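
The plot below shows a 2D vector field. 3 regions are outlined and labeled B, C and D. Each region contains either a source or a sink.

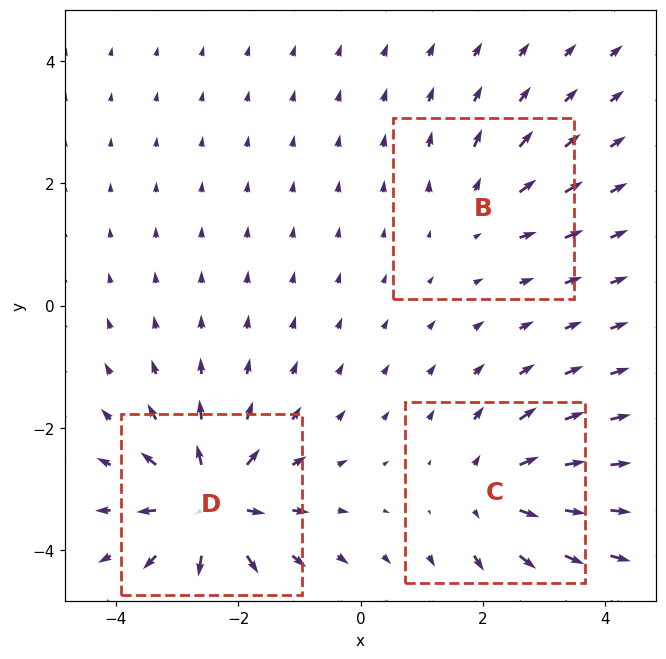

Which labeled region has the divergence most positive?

Divergence at each region's feature centre — B: about +2, C: about +4, D: about +6. Region D is most positive.

D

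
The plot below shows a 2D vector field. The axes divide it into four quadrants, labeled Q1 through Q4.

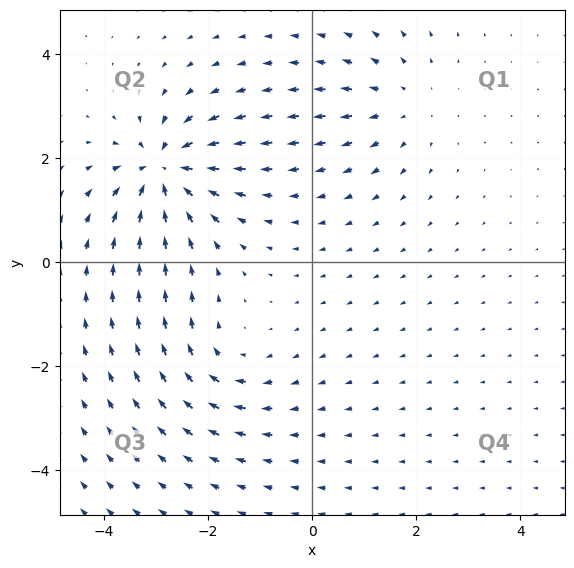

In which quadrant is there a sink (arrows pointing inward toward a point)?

The sink sits at approximately (-2.9, 1.8), which lies in quadrant Q2. The divergence there is about -6, negative as expected for a sink.

Q2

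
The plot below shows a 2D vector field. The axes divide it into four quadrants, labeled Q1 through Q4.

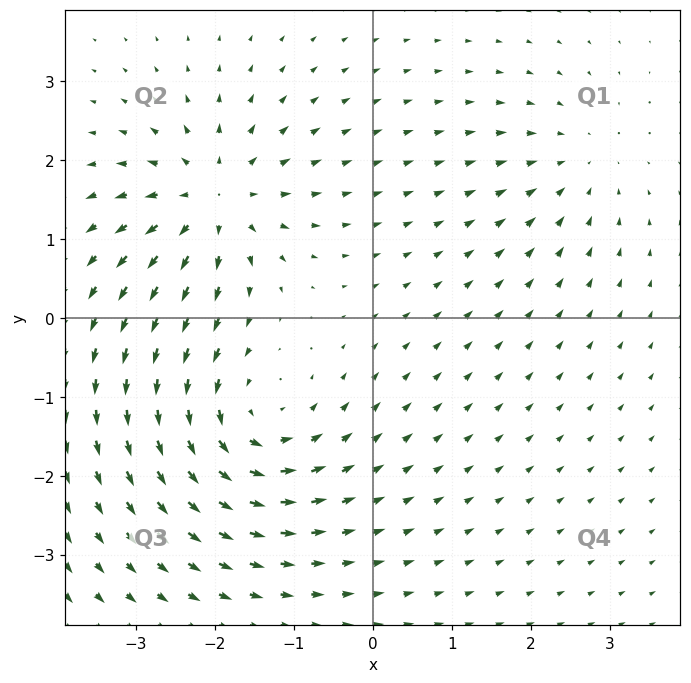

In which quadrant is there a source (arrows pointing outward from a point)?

The source sits at approximately (-2.0, 1.5), which lies in quadrant Q2. The divergence there is about +6, positive as expected for a source.

Q2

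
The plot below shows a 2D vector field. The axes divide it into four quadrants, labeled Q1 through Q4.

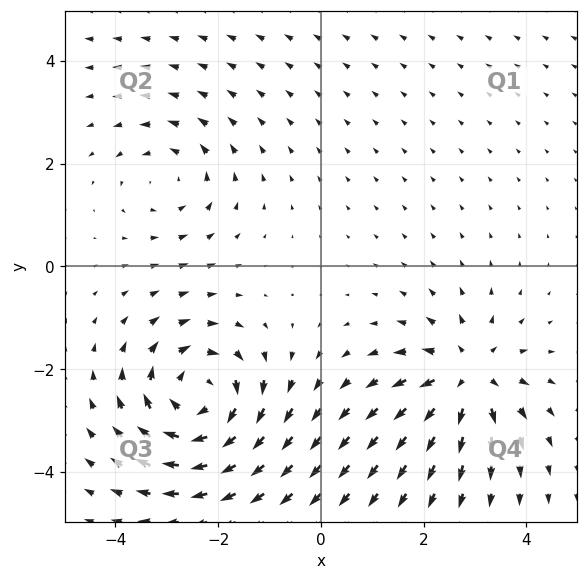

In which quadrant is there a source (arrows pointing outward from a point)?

The source sits at approximately (2.9, -2.1), which lies in quadrant Q4. The divergence there is about +4, positive as expected for a source.

Q4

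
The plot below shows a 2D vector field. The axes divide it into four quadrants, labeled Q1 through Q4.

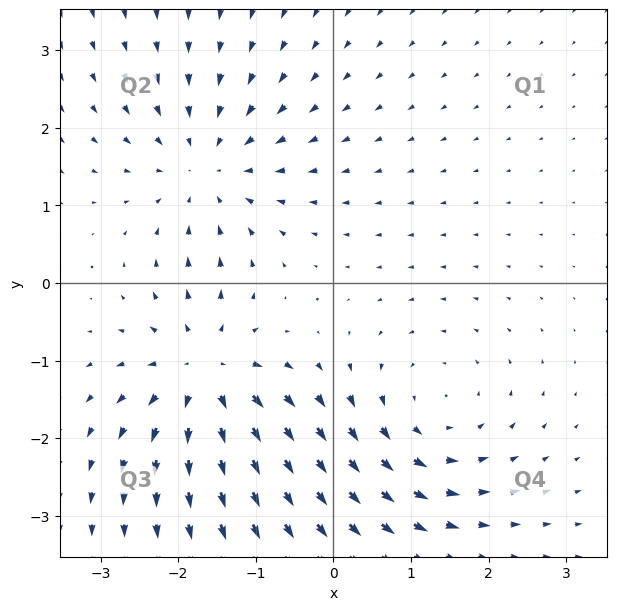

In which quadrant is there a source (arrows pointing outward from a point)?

The source sits at approximately (-1.6, -1.2), which lies in quadrant Q3. The divergence there is about +4, positive as expected for a source.

Q3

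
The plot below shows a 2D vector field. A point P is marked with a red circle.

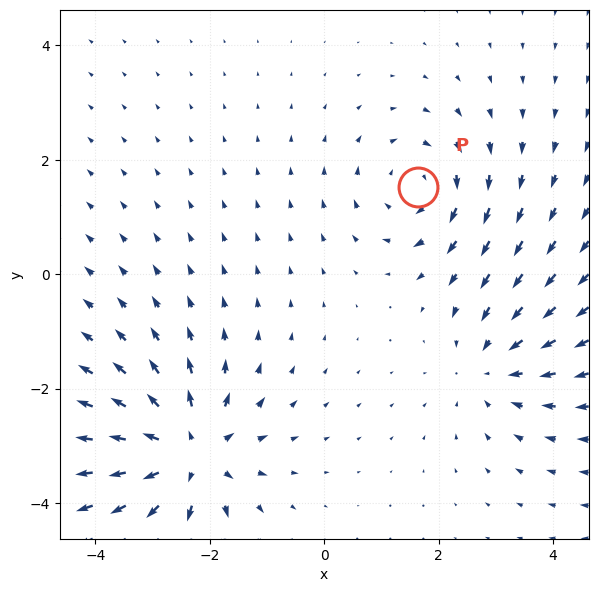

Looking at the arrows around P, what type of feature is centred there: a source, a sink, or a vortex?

At P (1.6, 1.5) the arrows circulate clockwise. Divergence ≈0, curl about -3 — near-zero divergence with nonzero curl is a vortex.

vortex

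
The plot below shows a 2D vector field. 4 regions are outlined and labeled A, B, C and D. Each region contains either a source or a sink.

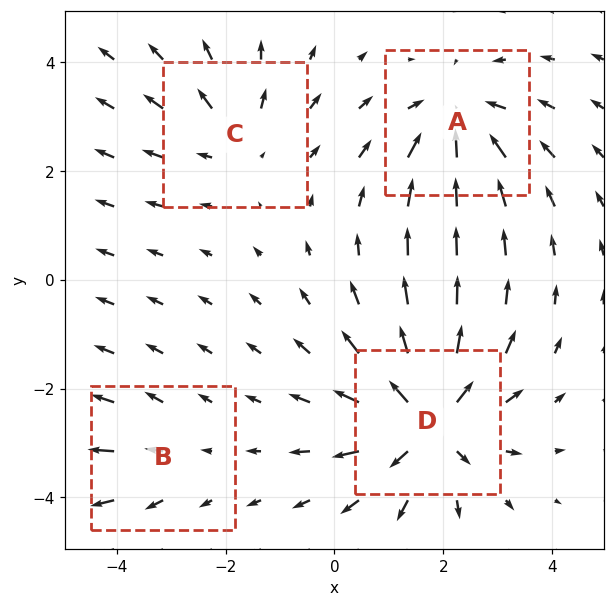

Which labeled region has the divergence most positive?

D

Divergence at each region's feature centre — A: about -5, B: about +2, C: about +3, D: about +7. Region D is most positive.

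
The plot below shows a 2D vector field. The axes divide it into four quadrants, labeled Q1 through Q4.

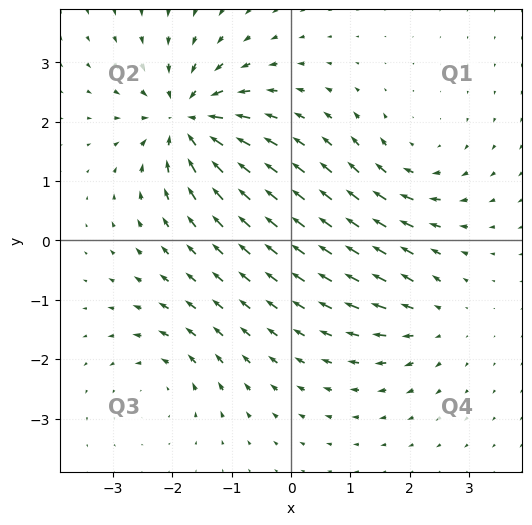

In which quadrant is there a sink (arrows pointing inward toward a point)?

Q2

The sink sits at approximately (-1.8, 2.0), which lies in quadrant Q2. The divergence there is about -7, negative as expected for a sink.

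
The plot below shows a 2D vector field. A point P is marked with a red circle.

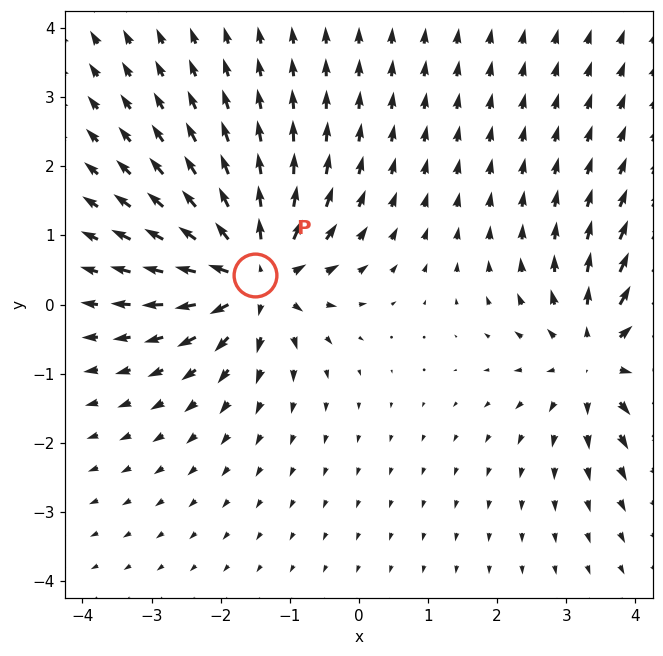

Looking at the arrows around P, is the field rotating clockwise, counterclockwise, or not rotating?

Near P at (-1.5, 0.4) the arrows show no circulation. The curl there is ≈0.

not rotating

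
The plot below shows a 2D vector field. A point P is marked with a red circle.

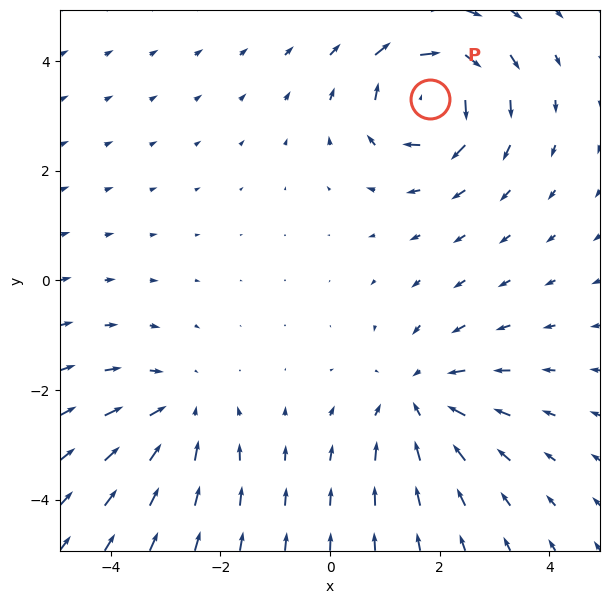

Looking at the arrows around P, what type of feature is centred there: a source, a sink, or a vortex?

vortex

At P (1.8, 3.3) the arrows circulate clockwise. Divergence ≈0, curl about -7 — near-zero divergence with nonzero curl is a vortex.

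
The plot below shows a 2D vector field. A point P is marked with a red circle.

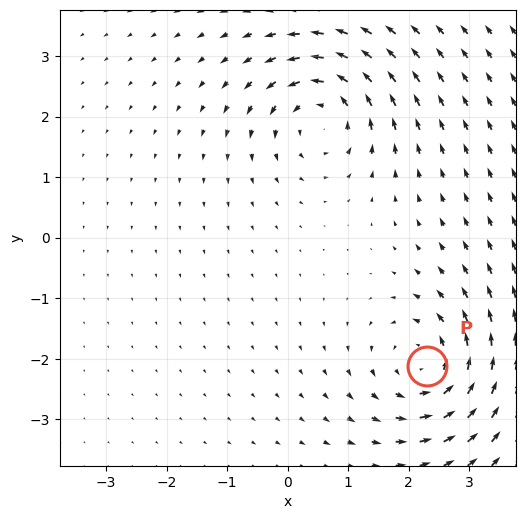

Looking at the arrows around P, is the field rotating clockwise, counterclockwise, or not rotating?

Near P at (2.3, -2.1) the arrows circulate counterclockwise. The curl (z-component) there is about +6; positive curl means counterclockwise rotation.

counterclockwise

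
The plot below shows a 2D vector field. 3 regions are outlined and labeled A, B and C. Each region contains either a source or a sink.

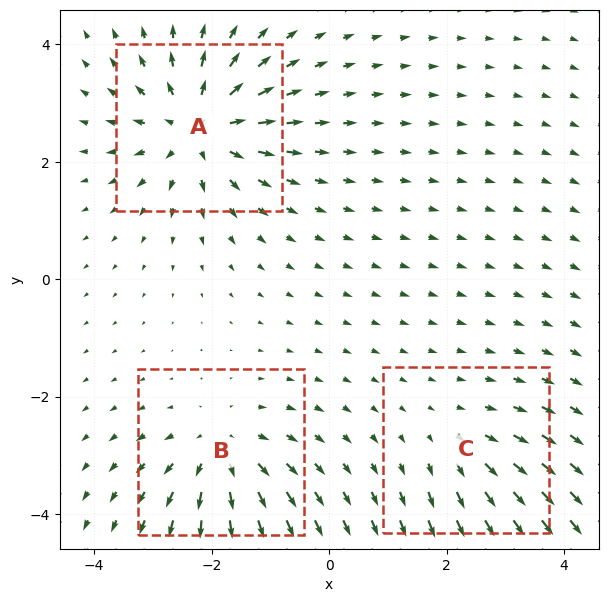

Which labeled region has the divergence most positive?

A

Divergence at each region's feature centre — A: about +5, B: about +4, C: about +2. Region A is most positive.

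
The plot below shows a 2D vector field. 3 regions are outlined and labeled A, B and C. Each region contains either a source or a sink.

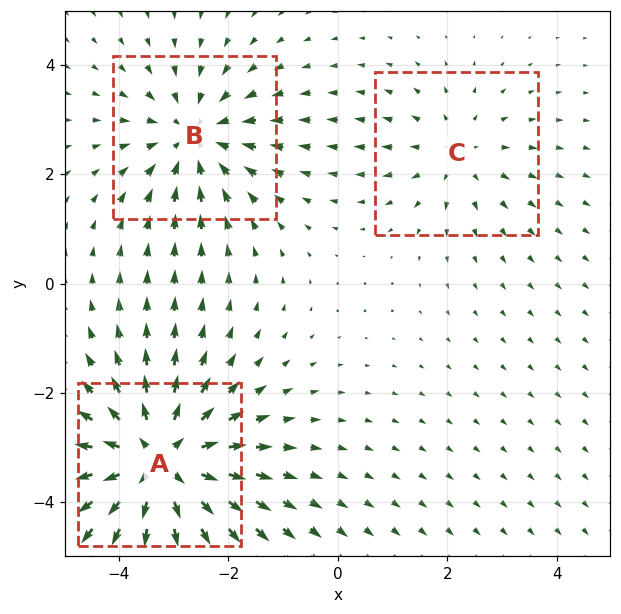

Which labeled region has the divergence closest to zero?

C

Divergence at each region's feature centre — A: about +4, B: about -3, C: about +2. Region C is closest to zero.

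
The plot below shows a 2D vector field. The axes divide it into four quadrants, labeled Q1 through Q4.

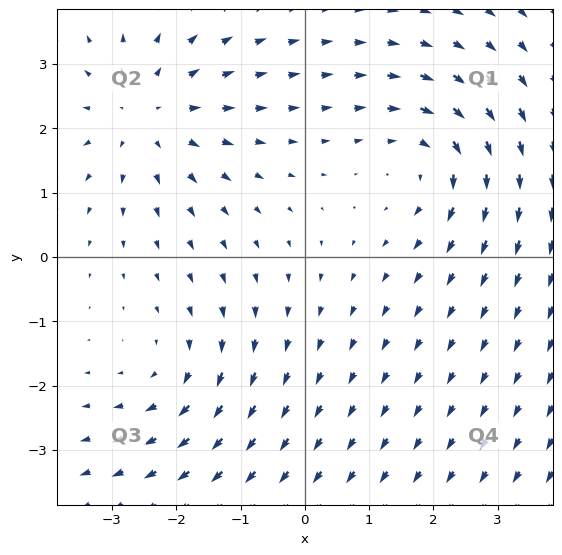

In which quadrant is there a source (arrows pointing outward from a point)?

Q2

The source sits at approximately (-2.5, 2.2), which lies in quadrant Q2. The divergence there is about +3, positive as expected for a source.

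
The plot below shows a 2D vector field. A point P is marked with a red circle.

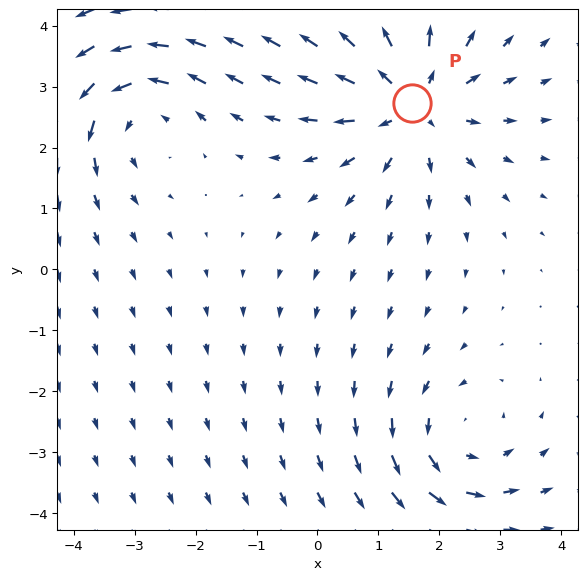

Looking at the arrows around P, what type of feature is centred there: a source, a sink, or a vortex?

source

At P (1.6, 2.7) the arrows spread outward. Divergence about +5, curl ≈0 — positive divergence with near-zero curl is a source.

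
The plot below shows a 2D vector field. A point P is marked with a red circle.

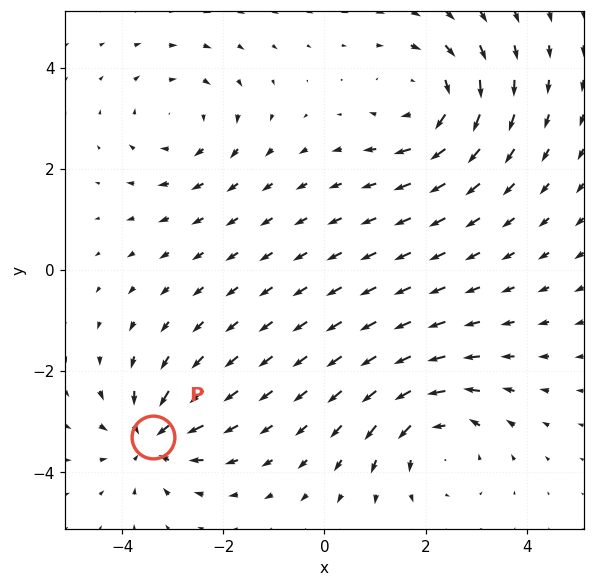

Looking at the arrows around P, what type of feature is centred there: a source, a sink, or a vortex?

At P (-3.4, -3.3) the arrows converge inward. Divergence about -5, curl ≈0 — negative divergence with near-zero curl is a sink.

sink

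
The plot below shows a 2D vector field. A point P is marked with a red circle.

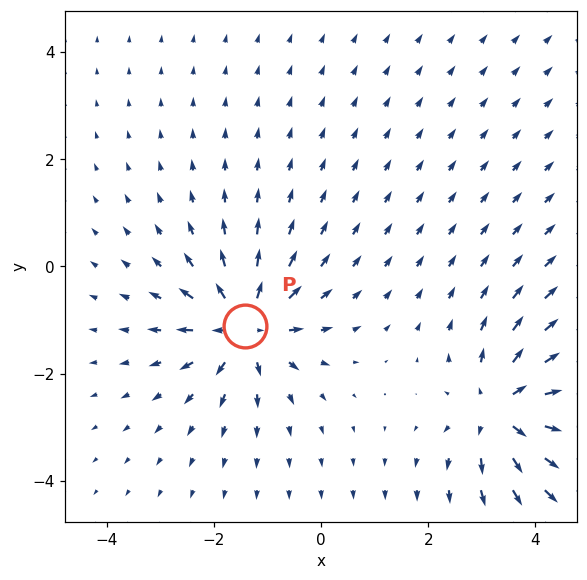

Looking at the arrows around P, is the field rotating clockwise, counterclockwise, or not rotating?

Near P at (-1.4, -1.1) the arrows show no circulation. The curl there is ≈0.

not rotating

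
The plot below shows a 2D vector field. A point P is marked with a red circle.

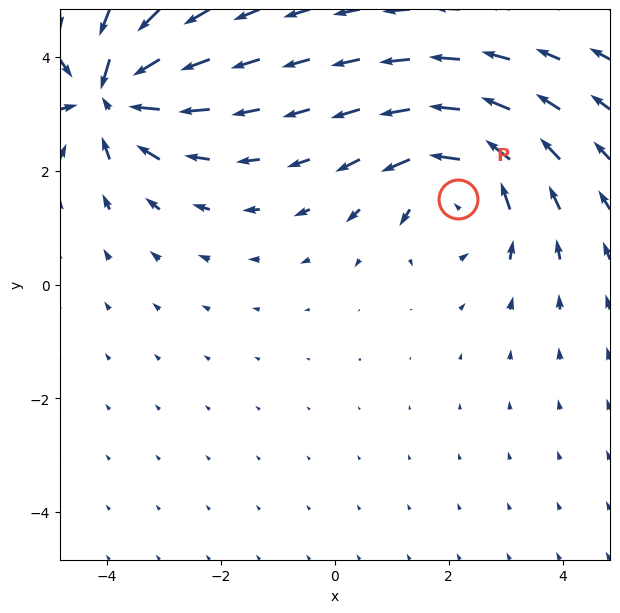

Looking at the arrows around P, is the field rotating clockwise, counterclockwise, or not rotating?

Near P at (2.2, 1.5) the arrows circulate counterclockwise. The curl (z-component) there is about +4; positive curl means counterclockwise rotation.

counterclockwise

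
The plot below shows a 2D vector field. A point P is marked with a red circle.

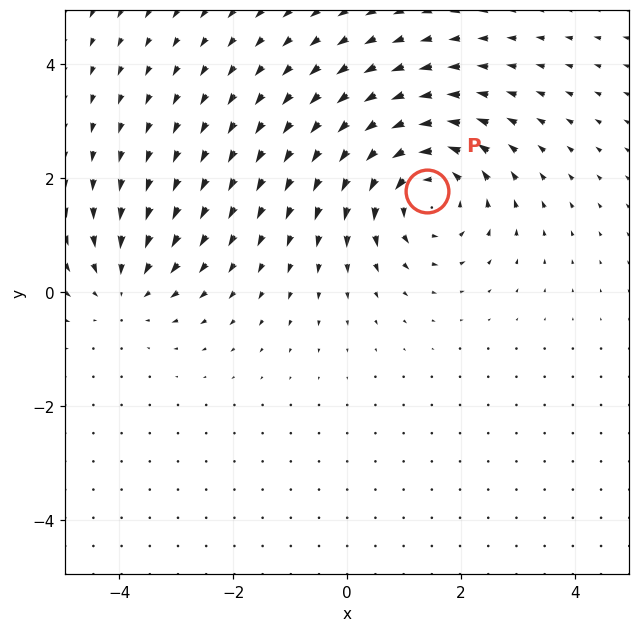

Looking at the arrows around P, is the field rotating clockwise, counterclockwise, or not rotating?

counterclockwise

Near P at (1.4, 1.8) the arrows circulate counterclockwise. The curl (z-component) there is about +4; positive curl means counterclockwise rotation.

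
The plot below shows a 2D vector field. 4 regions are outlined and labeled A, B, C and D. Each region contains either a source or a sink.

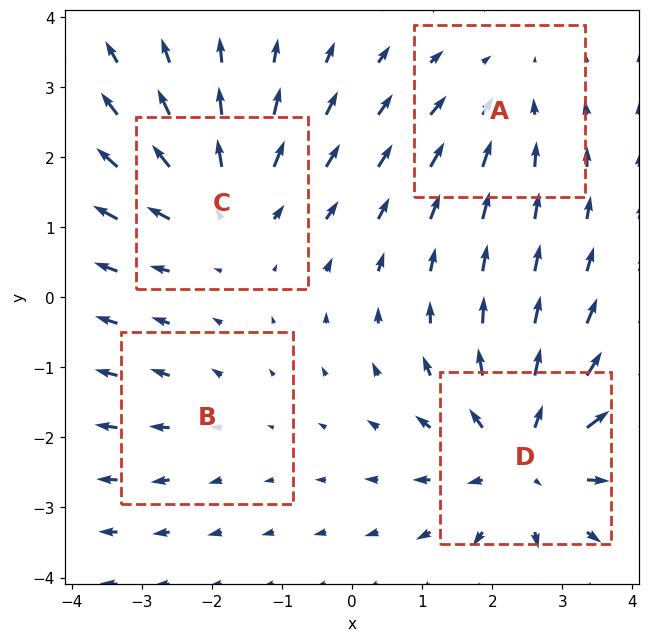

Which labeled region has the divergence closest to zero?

Divergence at each region's feature centre — A: about -3, B: about +2, C: about +4, D: about +6. Region B is closest to zero.

B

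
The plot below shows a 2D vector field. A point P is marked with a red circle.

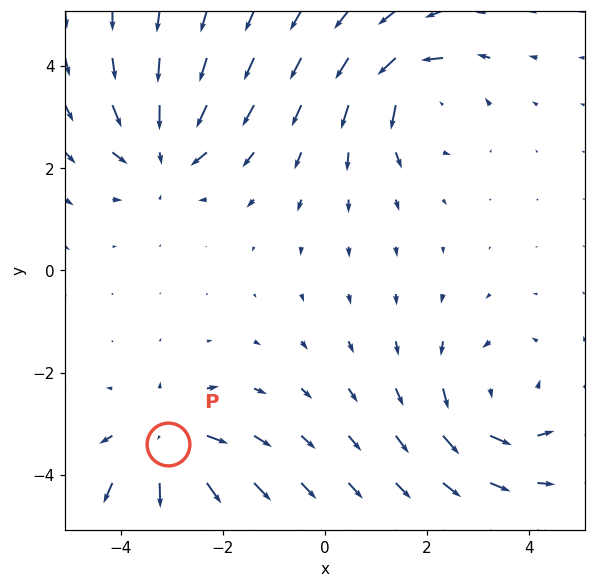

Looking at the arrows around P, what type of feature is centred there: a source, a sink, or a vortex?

At P (-3.1, -3.4) the arrows spread outward. Divergence about +5, curl ≈0 — positive divergence with near-zero curl is a source.

source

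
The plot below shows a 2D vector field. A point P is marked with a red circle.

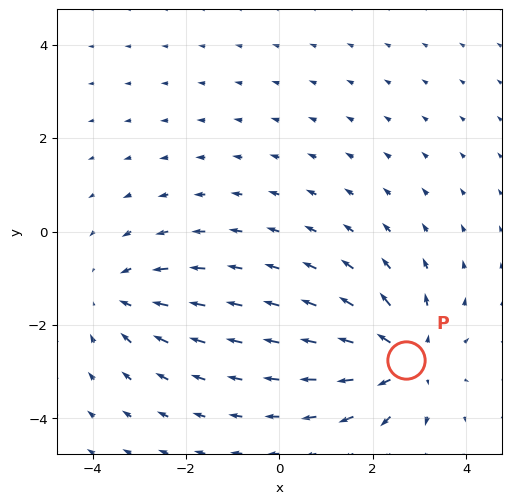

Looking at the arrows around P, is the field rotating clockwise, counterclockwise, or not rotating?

Near P at (2.7, -2.7) the arrows show no circulation. The curl there is ≈0.

not rotating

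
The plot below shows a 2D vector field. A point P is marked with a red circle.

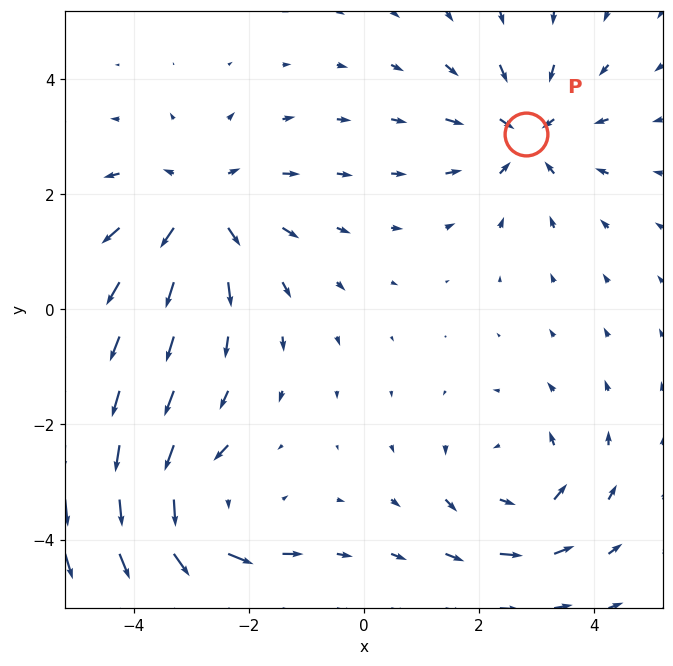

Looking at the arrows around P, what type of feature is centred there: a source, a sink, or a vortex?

sink

At P (2.8, 3.0) the arrows converge inward. Divergence about -4, curl ≈0 — negative divergence with near-zero curl is a sink.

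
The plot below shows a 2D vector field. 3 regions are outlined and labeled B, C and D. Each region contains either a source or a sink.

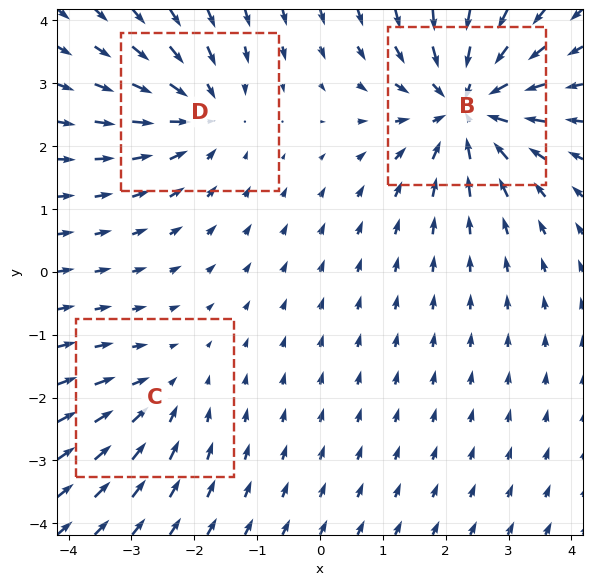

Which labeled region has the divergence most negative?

B

Divergence at each region's feature centre — B: about -5, C: about -2, D: about -3. Region B is most negative.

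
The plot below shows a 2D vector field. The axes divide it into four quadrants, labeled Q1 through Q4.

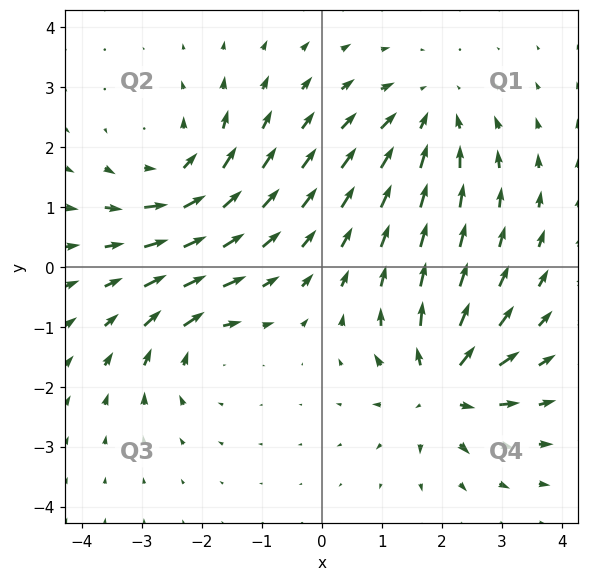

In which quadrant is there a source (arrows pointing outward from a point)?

The source sits at approximately (2.0, -2.0), which lies in quadrant Q4. The divergence there is about +7, positive as expected for a source.

Q4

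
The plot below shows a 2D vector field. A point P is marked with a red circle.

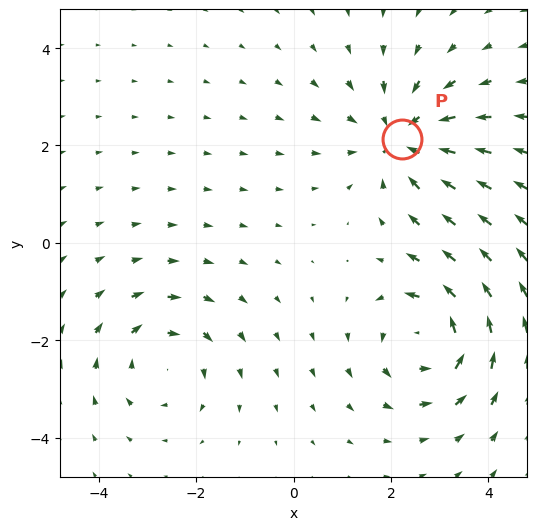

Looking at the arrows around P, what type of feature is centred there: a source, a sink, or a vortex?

At P (2.2, 2.1) the arrows converge inward. Divergence about -4, curl ≈0 — negative divergence with near-zero curl is a sink.

sink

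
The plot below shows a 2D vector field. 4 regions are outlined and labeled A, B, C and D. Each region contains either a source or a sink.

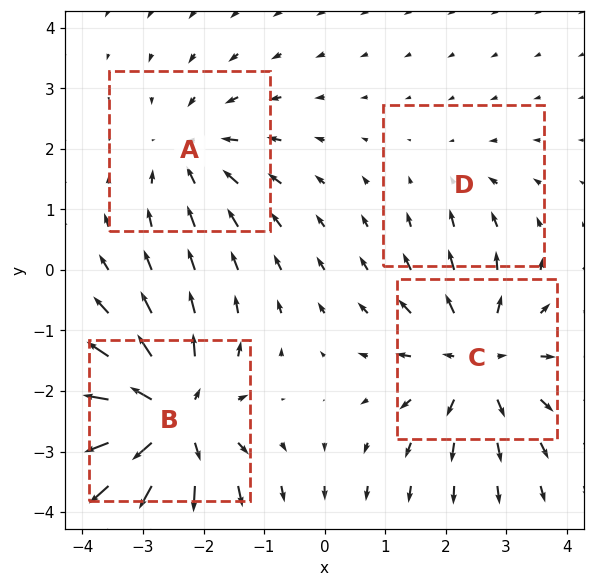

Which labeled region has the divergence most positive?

B

Divergence at each region's feature centre — A: about -3, B: about +7, C: about +5, D: about -2. Region B is most positive.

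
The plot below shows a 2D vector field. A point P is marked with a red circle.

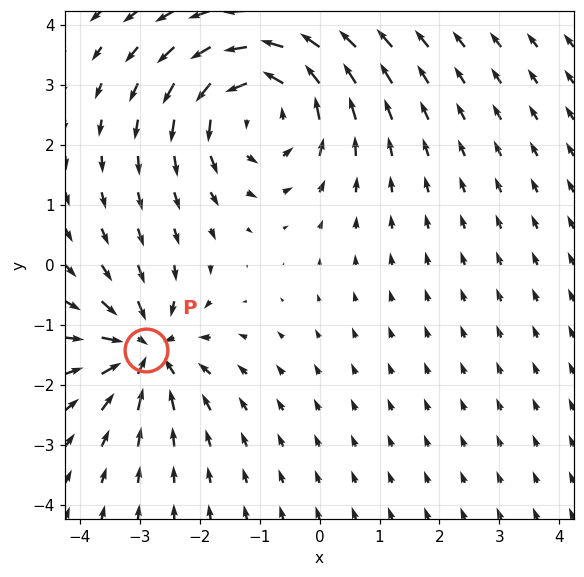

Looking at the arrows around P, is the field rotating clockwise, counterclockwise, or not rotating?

Near P at (-2.9, -1.4) the arrows show no circulation. The curl there is ≈0.

not rotating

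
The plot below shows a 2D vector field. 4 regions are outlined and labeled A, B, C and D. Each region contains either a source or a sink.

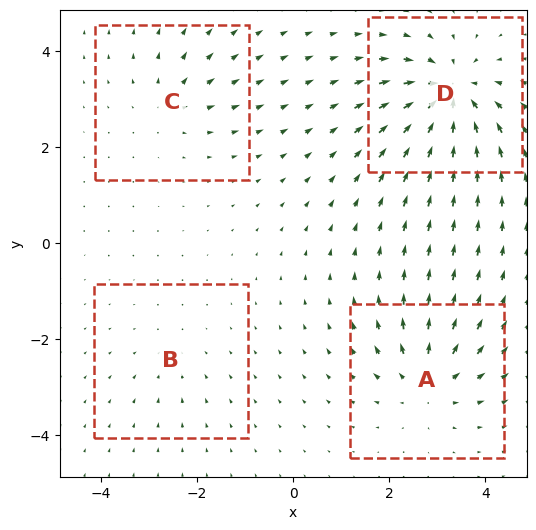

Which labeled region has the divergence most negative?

Divergence at each region's feature centre — A: about +5, B: about -2, C: about +3, D: about -8. Region D is most negative.

D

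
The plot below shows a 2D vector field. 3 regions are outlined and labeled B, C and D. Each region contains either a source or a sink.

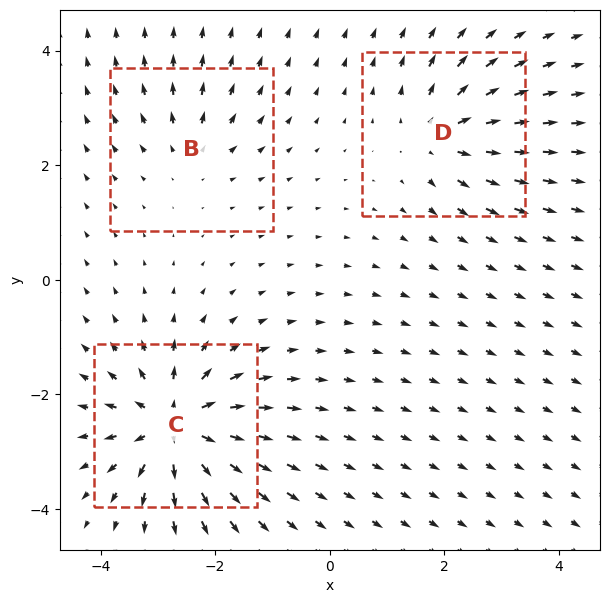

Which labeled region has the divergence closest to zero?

Divergence at each region's feature centre — B: about +3, C: about +7, D: about +4. Region B is closest to zero.

B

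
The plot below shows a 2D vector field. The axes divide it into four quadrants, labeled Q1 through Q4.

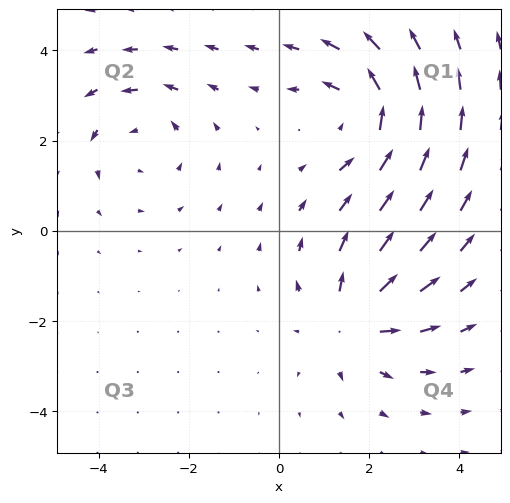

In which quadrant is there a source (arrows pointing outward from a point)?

The source sits at approximately (1.6, -2.0), which lies in quadrant Q4. The divergence there is about +4, positive as expected for a source.

Q4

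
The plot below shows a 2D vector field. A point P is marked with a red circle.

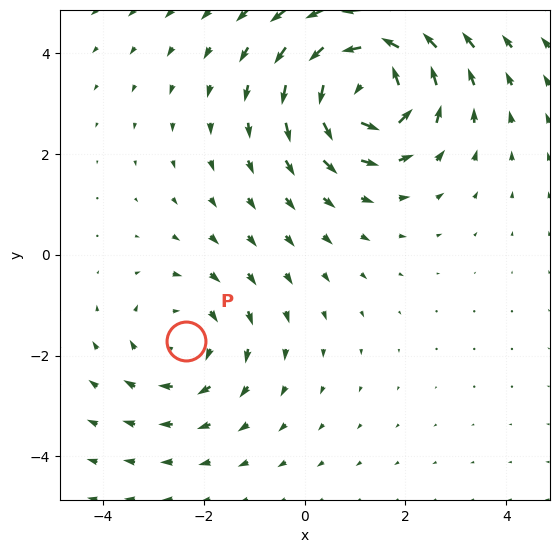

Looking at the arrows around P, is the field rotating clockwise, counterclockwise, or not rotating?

Near P at (-2.4, -1.7) the arrows circulate clockwise. The curl (z-component) there is about -2; negative curl means clockwise rotation.

clockwise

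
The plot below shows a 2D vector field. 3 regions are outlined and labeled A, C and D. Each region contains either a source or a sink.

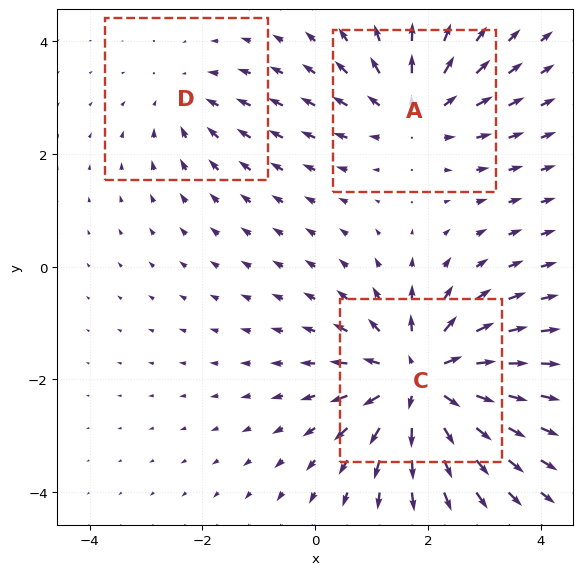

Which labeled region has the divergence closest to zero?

D

Divergence at each region's feature centre — A: about +3, C: about +5, D: about -2. Region D is closest to zero.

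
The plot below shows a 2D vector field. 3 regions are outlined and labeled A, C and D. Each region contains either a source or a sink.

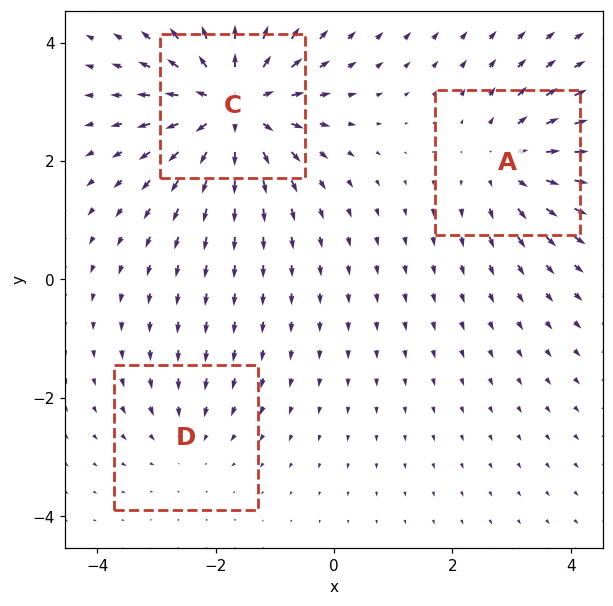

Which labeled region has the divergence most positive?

C

Divergence at each region's feature centre — A: about +3, C: about +5, D: about -2. Region C is most positive.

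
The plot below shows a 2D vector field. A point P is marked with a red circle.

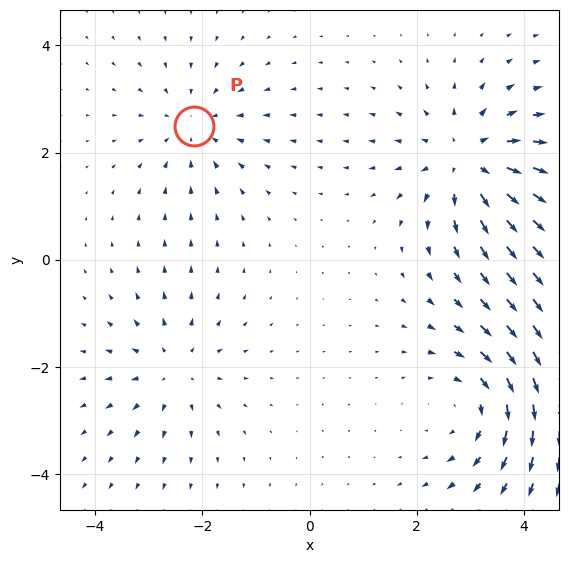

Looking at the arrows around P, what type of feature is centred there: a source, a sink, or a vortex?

At P (-2.1, 2.5) the arrows converge inward. Divergence about -3, curl ≈0 — negative divergence with near-zero curl is a sink.

sink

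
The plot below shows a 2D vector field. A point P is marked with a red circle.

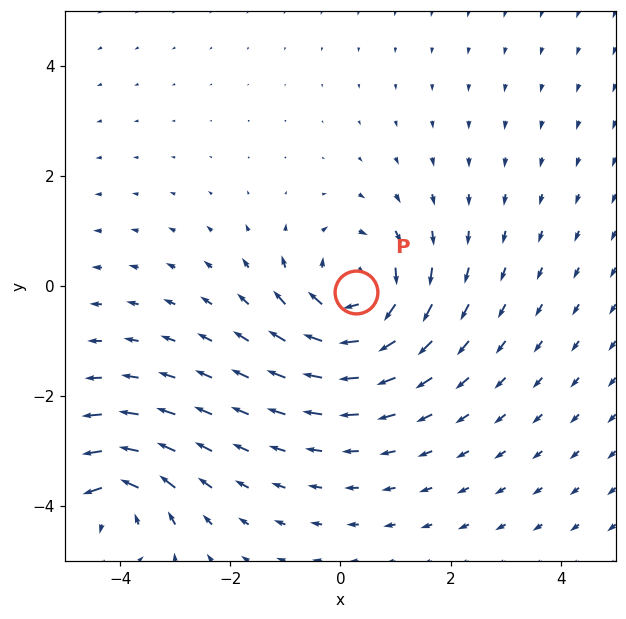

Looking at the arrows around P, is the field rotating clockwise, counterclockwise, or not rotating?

Near P at (0.3, -0.1) the arrows circulate clockwise. The curl (z-component) there is about -4; negative curl means clockwise rotation.

clockwise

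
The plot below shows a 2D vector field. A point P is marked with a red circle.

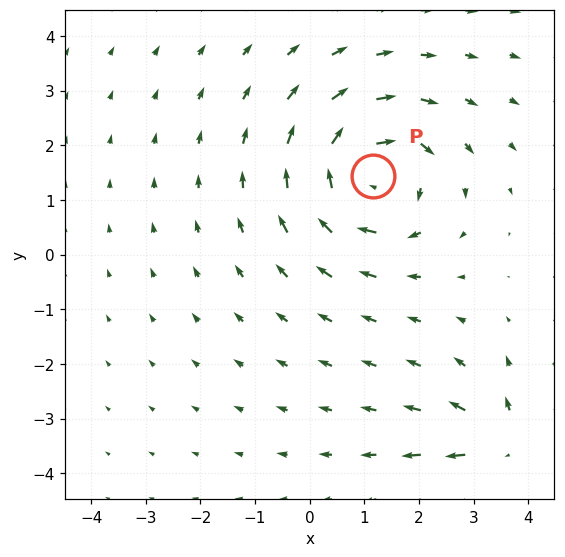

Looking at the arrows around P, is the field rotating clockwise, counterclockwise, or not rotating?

Near P at (1.2, 1.4) the arrows circulate clockwise. The curl (z-component) there is about -5; negative curl means clockwise rotation.

clockwise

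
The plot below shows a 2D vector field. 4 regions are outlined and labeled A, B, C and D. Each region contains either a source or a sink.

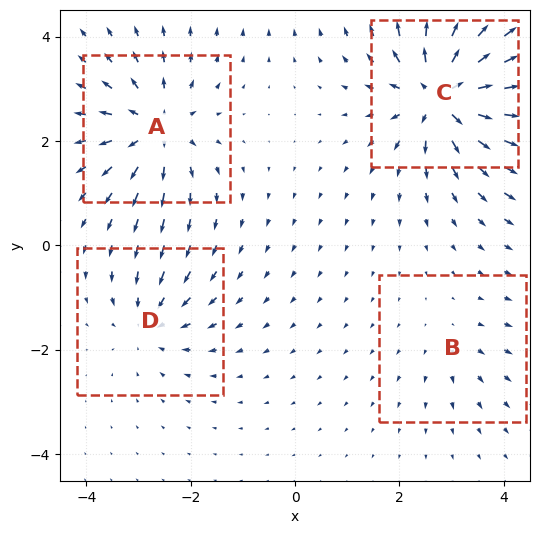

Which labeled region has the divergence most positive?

Divergence at each region's feature centre — A: about +6, B: about +2, C: about +9, D: about -4. Region C is most positive.

C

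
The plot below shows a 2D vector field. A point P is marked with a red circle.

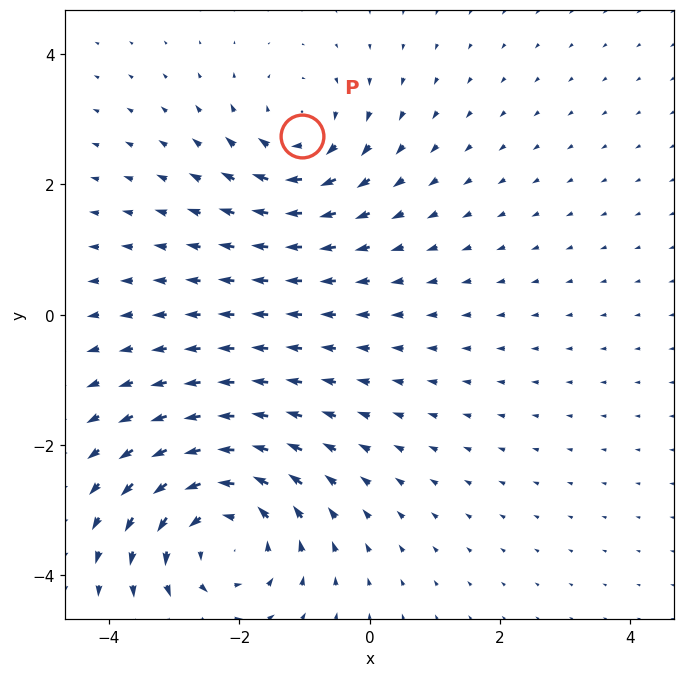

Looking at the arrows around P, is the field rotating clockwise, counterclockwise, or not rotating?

clockwise

Near P at (-1.0, 2.7) the arrows circulate clockwise. The curl (z-component) there is about -4; negative curl means clockwise rotation.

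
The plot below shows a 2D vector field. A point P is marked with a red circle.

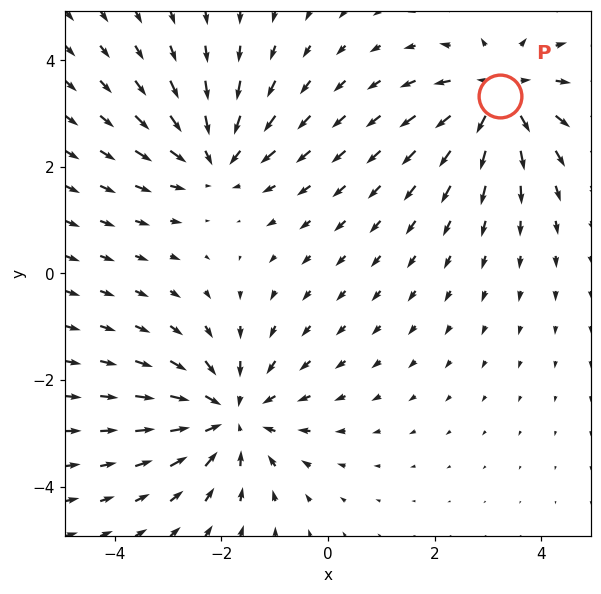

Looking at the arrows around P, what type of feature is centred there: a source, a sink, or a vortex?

source

At P (3.2, 3.3) the arrows spread outward. Divergence about +4, curl ≈0 — positive divergence with near-zero curl is a source.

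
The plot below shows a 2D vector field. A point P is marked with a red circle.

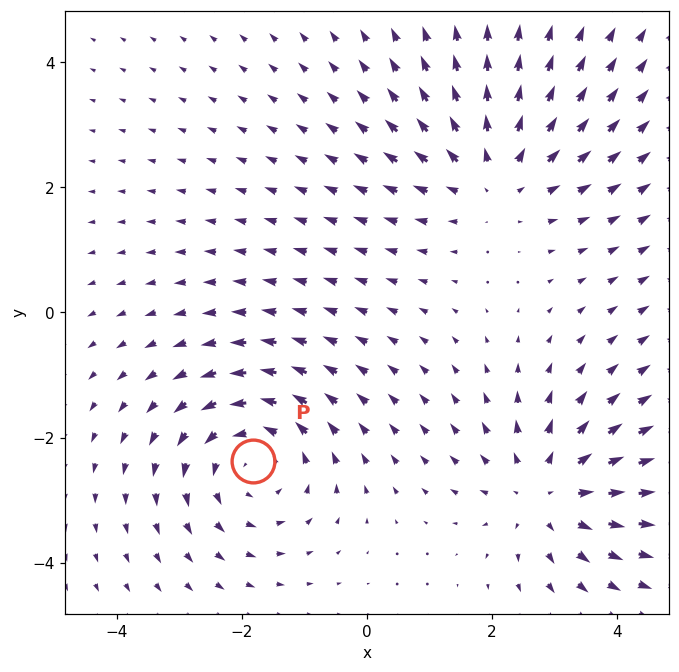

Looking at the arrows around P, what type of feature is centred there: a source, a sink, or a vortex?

At P (-1.8, -2.4) the arrows circulate counterclockwise. Divergence ≈0, curl about +4 — near-zero divergence with nonzero curl is a vortex.

vortex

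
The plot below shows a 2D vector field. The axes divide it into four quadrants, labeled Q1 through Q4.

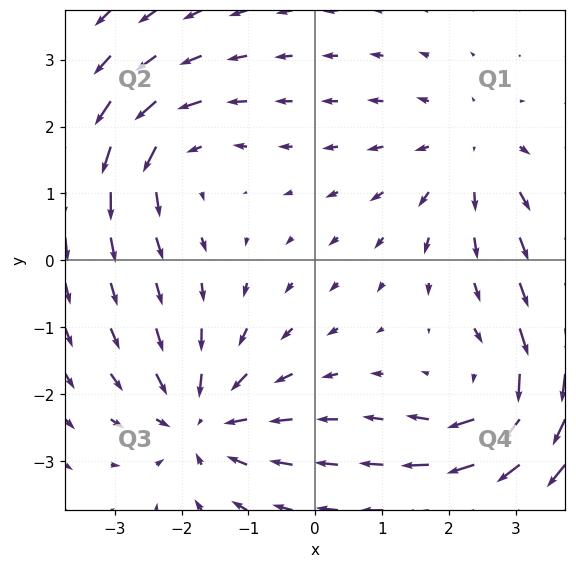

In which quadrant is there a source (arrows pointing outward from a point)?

The source sits at approximately (2.3, 1.6), which lies in quadrant Q1. The divergence there is about +3, positive as expected for a source.

Q1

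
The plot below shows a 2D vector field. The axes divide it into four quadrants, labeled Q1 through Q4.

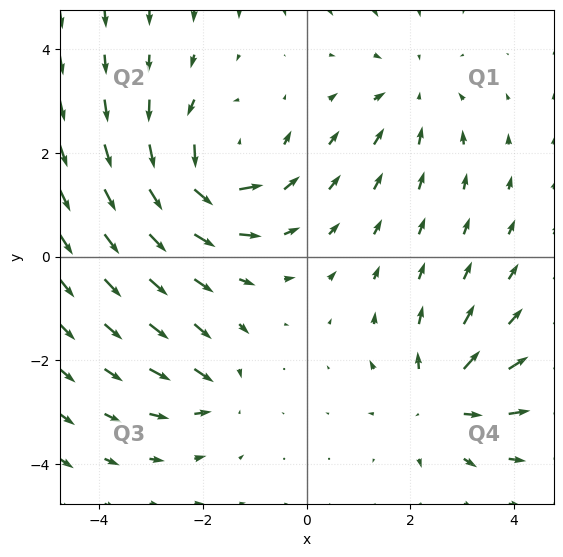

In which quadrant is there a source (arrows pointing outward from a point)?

Q4

The source sits at approximately (2.6, -2.8), which lies in quadrant Q4. The divergence there is about +5, positive as expected for a source.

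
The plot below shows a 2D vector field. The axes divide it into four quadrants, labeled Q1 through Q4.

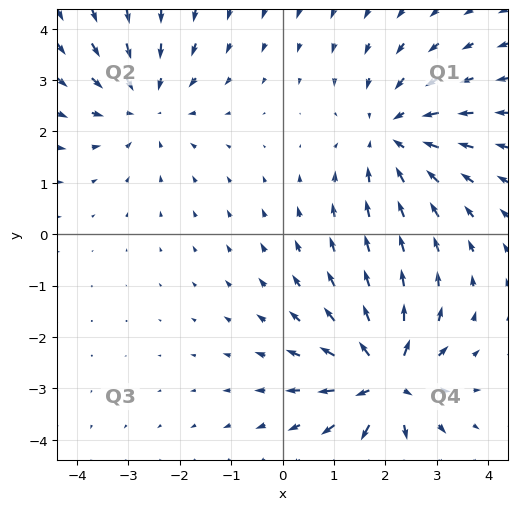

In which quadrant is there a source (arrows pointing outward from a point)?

The source sits at approximately (2.0, -2.8), which lies in quadrant Q4. The divergence there is about +7, positive as expected for a source.

Q4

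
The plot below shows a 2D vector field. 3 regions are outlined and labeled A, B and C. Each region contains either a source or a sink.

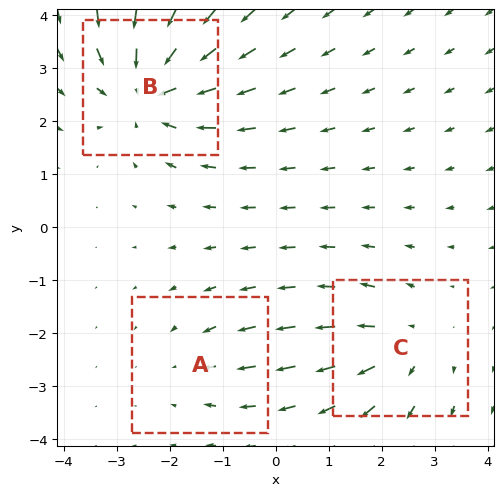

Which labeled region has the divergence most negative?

B

Divergence at each region's feature centre — A: about -2, B: about -5, C: about +3. Region B is most negative.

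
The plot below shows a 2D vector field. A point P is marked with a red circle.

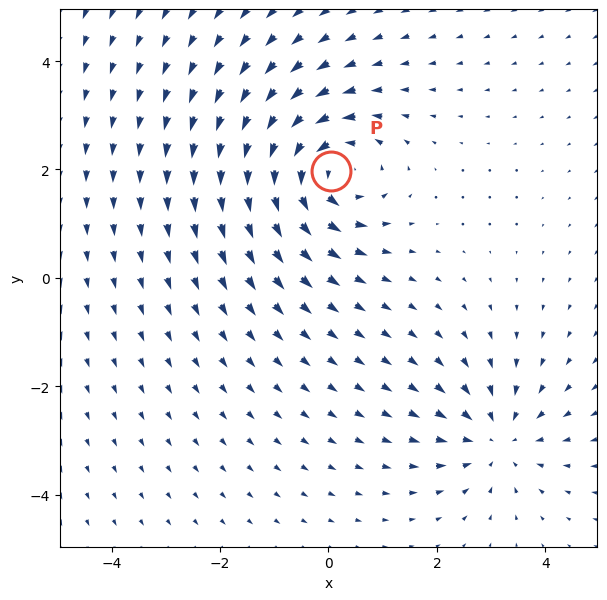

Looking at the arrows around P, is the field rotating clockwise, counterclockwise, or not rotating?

Near P at (0.1, 2.0) the arrows circulate counterclockwise. The curl (z-component) there is about +5; positive curl means counterclockwise rotation.

counterclockwise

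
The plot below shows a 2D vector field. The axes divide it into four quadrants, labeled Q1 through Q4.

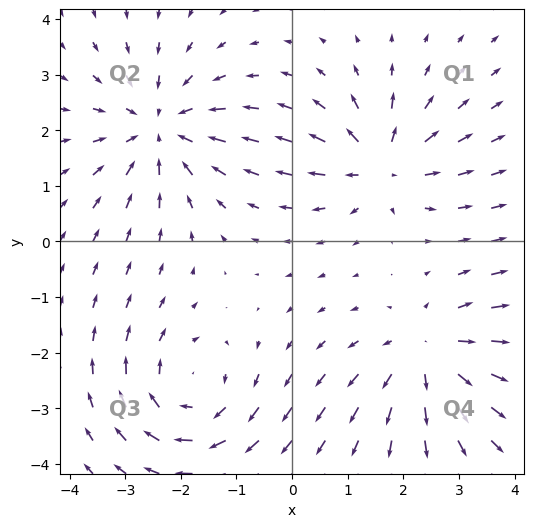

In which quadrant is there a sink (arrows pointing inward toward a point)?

The sink sits at approximately (-2.4, 2.0), which lies in quadrant Q2. The divergence there is about -4, negative as expected for a sink.

Q2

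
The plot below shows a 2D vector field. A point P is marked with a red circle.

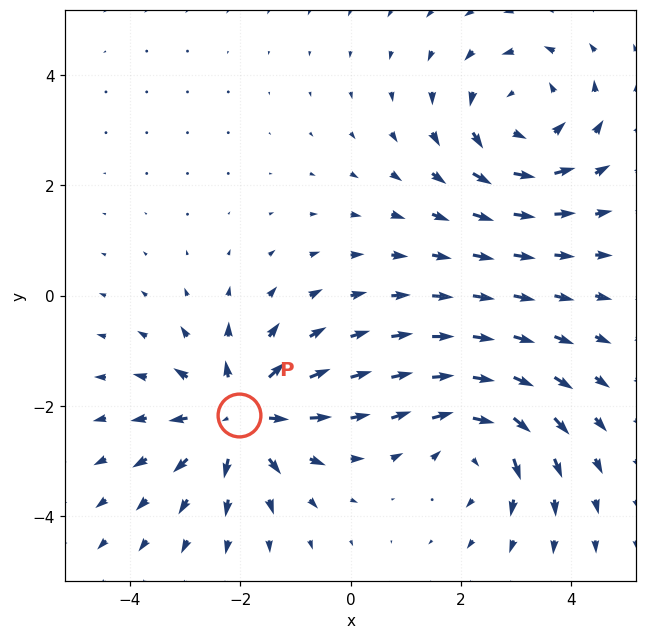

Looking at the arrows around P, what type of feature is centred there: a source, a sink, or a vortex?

source

At P (-2.0, -2.2) the arrows spread outward. Divergence about +6, curl ≈0 — positive divergence with near-zero curl is a source.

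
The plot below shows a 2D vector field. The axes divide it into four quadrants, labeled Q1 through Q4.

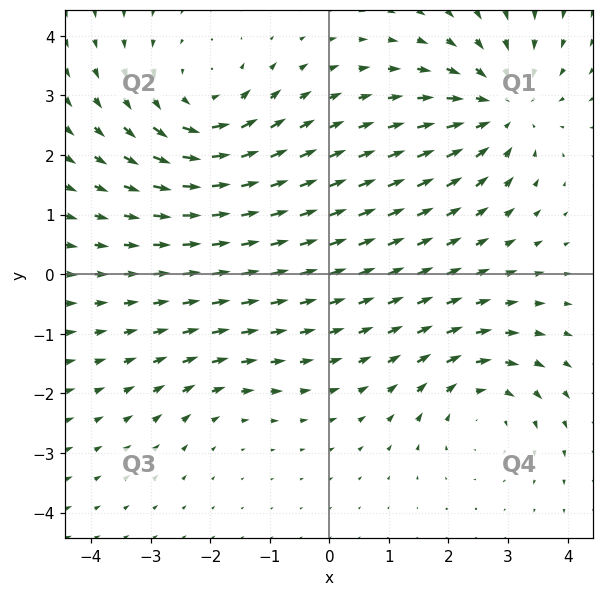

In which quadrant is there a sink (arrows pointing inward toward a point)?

Q1

The sink sits at approximately (2.9, 2.8), which lies in quadrant Q1. The divergence there is about -5, negative as expected for a sink.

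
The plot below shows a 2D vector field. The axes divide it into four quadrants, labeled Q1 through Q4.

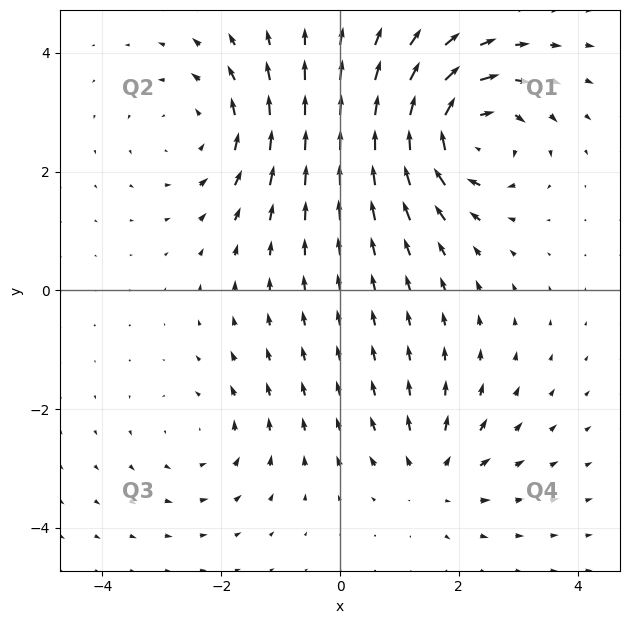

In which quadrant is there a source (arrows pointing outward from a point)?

Q4

The source sits at approximately (1.6, -3.1), which lies in quadrant Q4. The divergence there is about +3, positive as expected for a source.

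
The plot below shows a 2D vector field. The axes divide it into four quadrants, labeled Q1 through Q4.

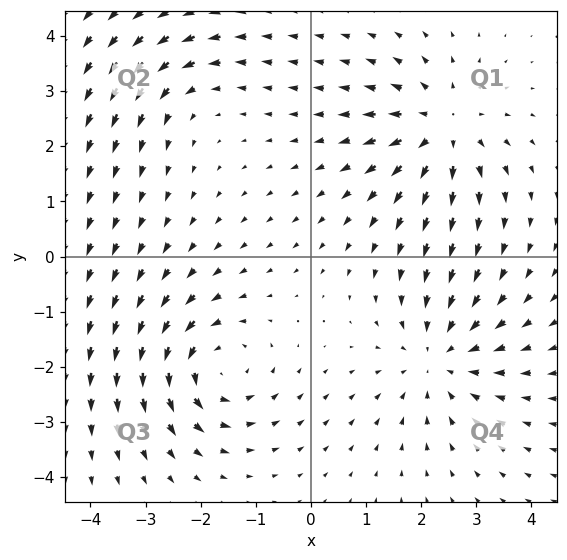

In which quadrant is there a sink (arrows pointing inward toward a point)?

The sink sits at approximately (2.3, -1.8), which lies in quadrant Q4. The divergence there is about -4, negative as expected for a sink.

Q4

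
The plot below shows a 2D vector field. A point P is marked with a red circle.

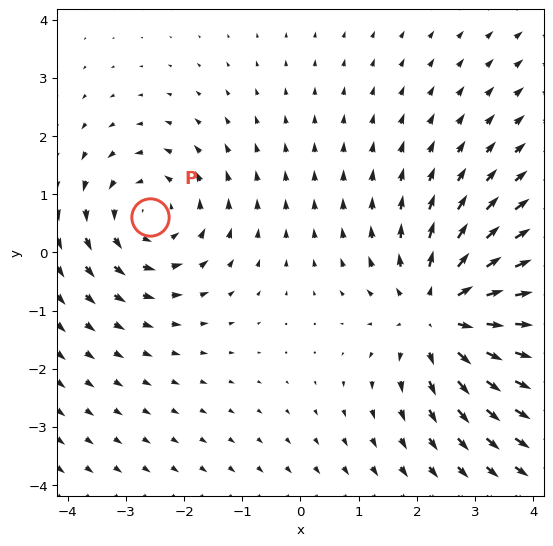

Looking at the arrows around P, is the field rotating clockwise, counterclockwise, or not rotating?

Near P at (-2.6, 0.6) the arrows circulate counterclockwise. The curl (z-component) there is about +3; positive curl means counterclockwise rotation.

counterclockwise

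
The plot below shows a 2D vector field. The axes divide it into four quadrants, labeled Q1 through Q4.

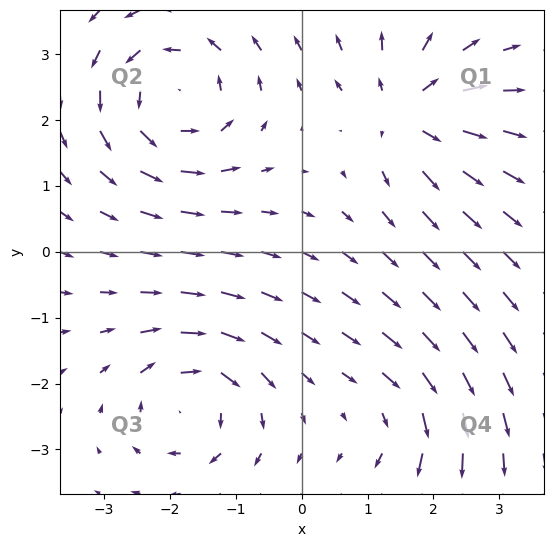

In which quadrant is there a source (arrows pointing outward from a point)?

The source sits at approximately (1.6, 2.1), which lies in quadrant Q1. The divergence there is about +5, positive as expected for a source.

Q1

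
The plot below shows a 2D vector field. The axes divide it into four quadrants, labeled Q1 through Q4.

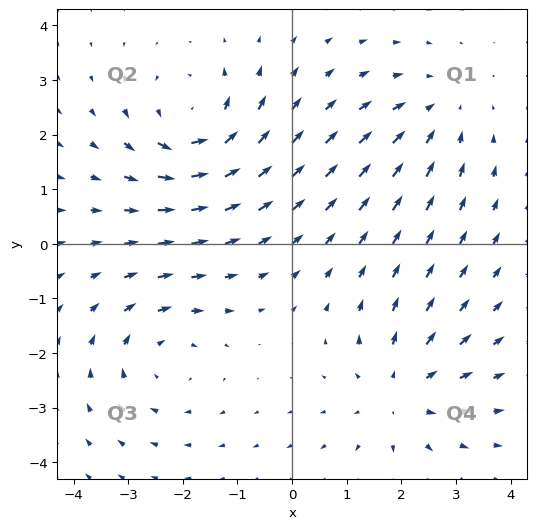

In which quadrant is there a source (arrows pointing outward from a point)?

The source sits at approximately (2.0, -2.7), which lies in quadrant Q4. The divergence there is about +4, positive as expected for a source.

Q4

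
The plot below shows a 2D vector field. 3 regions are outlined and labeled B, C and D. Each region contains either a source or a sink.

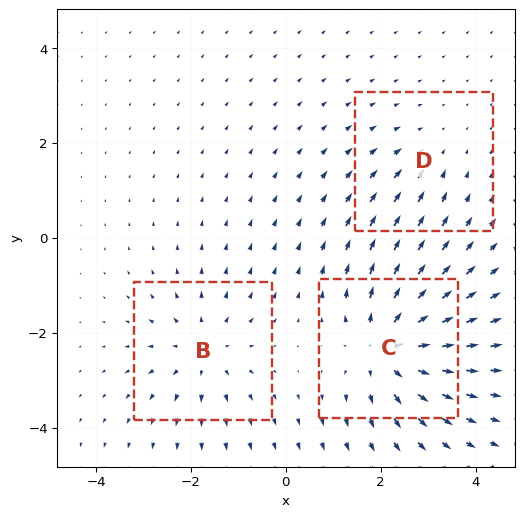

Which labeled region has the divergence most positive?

C

Divergence at each region's feature centre — B: about +3, C: about +5, D: about -2. Region C is most positive.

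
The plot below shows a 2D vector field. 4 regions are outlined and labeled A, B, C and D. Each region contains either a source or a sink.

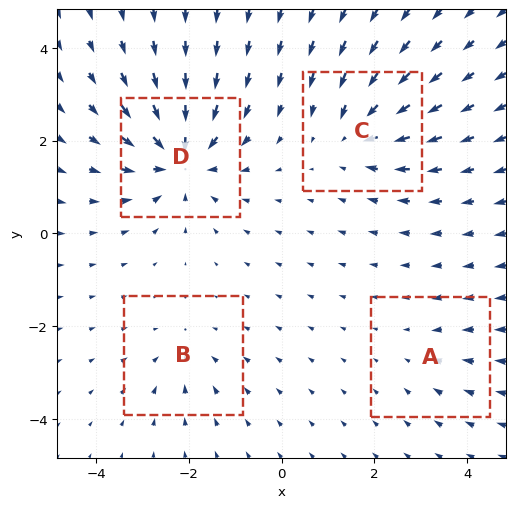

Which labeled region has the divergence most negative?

D

Divergence at each region's feature centre — A: about -2, B: about -3, C: about -5, D: about -8. Region D is most negative.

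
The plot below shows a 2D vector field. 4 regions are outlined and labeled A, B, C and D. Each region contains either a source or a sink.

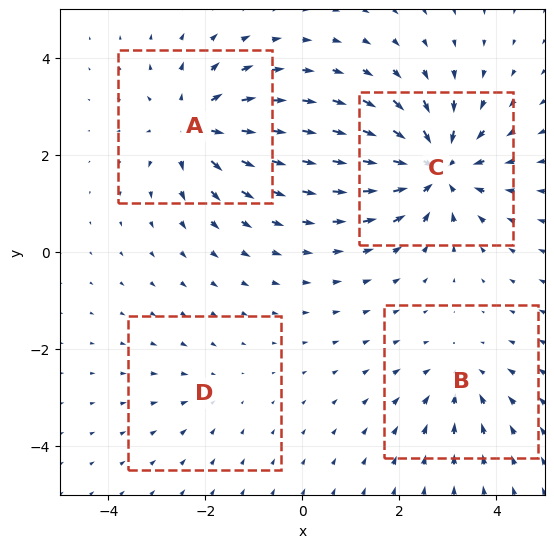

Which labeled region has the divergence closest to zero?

D

Divergence at each region's feature centre — A: about +5, B: about -3, C: about -7, D: about -2. Region D is closest to zero.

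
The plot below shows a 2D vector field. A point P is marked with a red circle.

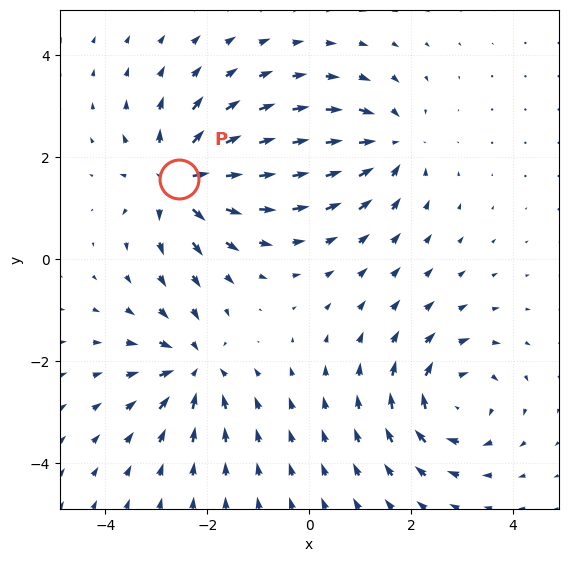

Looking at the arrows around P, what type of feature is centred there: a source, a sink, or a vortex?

source

At P (-2.6, 1.6) the arrows spread outward. Divergence about +6, curl ≈0 — positive divergence with near-zero curl is a source.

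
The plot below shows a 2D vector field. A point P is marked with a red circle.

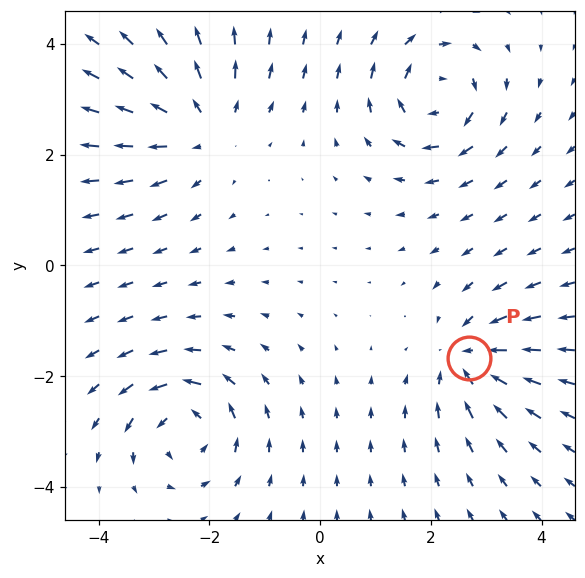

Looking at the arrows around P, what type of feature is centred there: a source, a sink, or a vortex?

sink

At P (2.7, -1.7) the arrows converge inward. Divergence about -6, curl ≈0 — negative divergence with near-zero curl is a sink.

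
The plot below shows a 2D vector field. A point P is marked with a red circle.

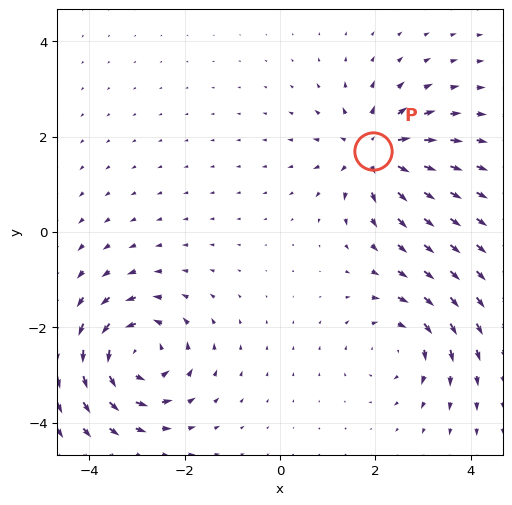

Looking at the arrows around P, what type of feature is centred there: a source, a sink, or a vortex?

source

At P (2.0, 1.7) the arrows spread outward. Divergence about +4, curl ≈0 — positive divergence with near-zero curl is a source.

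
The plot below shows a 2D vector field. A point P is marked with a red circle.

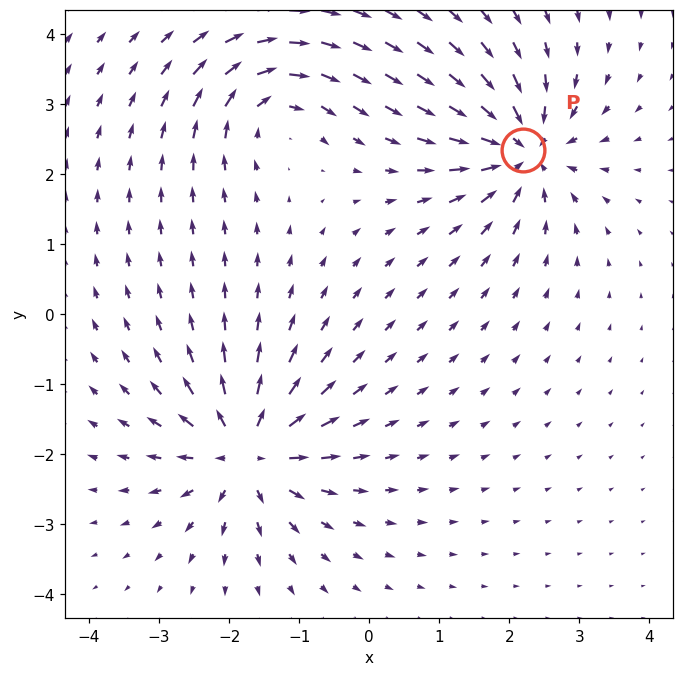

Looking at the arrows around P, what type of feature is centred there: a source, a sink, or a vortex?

sink

At P (2.2, 2.3) the arrows converge inward. Divergence about -7, curl ≈0 — negative divergence with near-zero curl is a sink.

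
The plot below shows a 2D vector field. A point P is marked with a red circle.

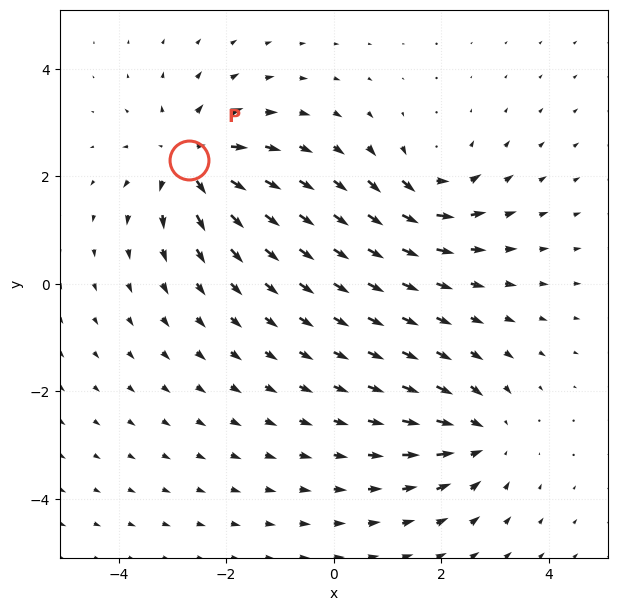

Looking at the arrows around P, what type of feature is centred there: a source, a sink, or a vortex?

At P (-2.7, 2.3) the arrows spread outward. Divergence about +5, curl ≈0 — positive divergence with near-zero curl is a source.

source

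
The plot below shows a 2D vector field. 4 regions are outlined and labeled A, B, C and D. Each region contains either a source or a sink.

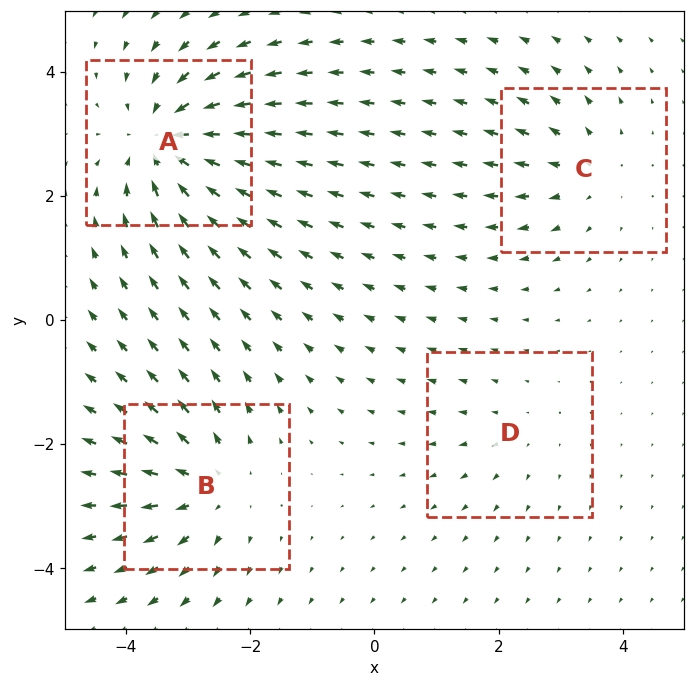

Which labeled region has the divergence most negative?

Divergence at each region's feature centre — A: about -7, B: about +5, C: about +4, D: about +2. Region A is most negative.

A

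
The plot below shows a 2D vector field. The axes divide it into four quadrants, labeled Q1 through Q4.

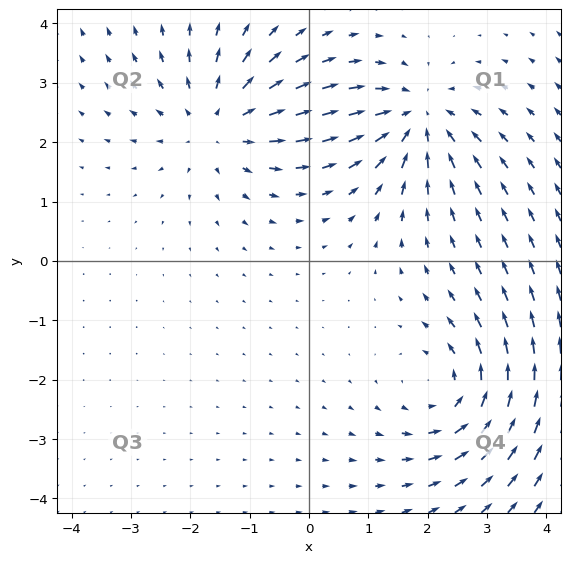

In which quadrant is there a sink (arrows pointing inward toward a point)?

The sink sits at approximately (1.8, 2.4), which lies in quadrant Q1. The divergence there is about -5, negative as expected for a sink.

Q1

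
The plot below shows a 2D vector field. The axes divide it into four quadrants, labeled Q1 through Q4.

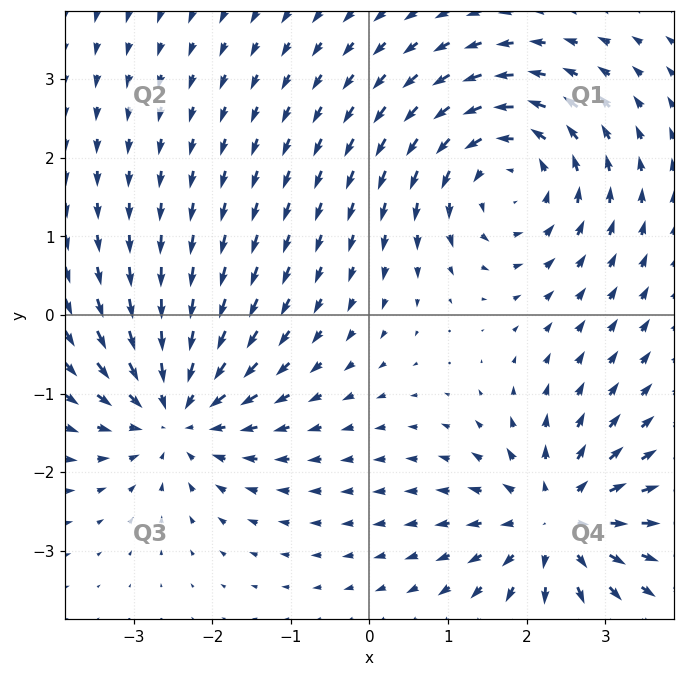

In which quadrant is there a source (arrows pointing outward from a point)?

Q4

The source sits at approximately (2.4, -2.6), which lies in quadrant Q4. The divergence there is about +5, positive as expected for a source.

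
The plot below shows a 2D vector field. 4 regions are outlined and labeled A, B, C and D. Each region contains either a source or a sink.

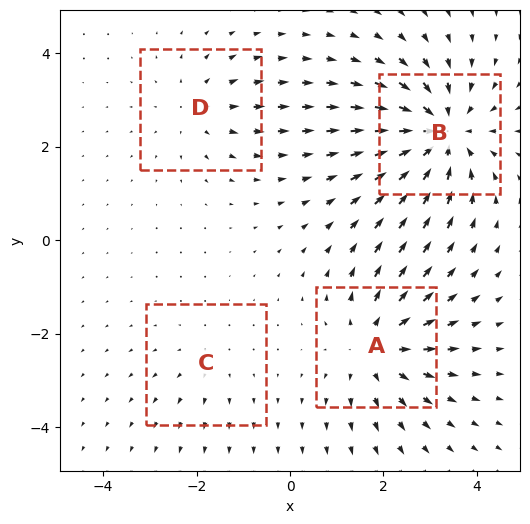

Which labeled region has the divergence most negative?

B

Divergence at each region's feature centre — A: about +5, B: about -6, C: about +2, D: about +3. Region B is most negative.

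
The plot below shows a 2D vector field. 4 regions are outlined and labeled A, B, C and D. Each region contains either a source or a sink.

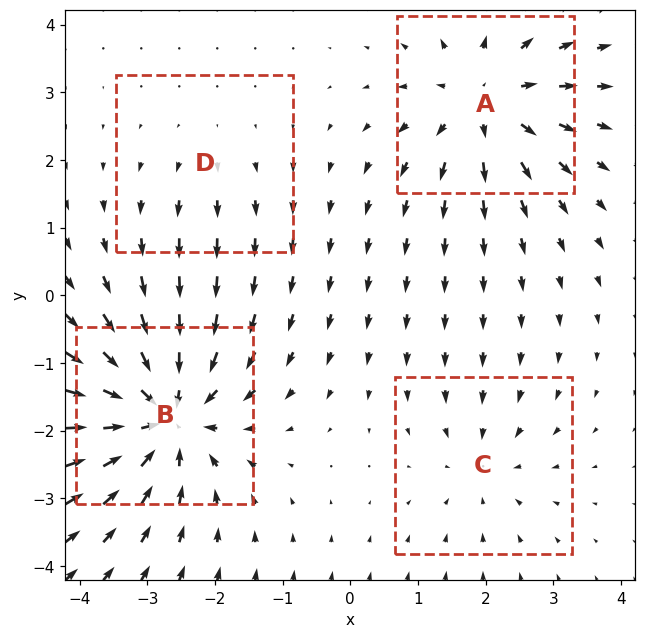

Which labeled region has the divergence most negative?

B

Divergence at each region's feature centre — A: about +5, B: about -8, C: about -3, D: about +2. Region B is most negative.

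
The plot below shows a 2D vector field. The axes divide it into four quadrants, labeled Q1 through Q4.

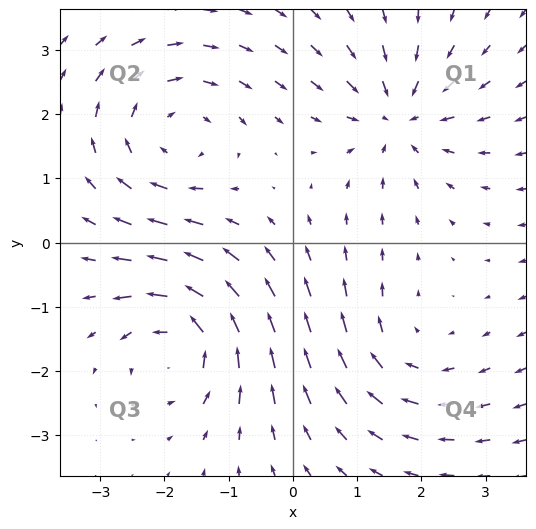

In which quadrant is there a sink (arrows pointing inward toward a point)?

Q1

The sink sits at approximately (1.6, 2.0), which lies in quadrant Q1. The divergence there is about -5, negative as expected for a sink.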